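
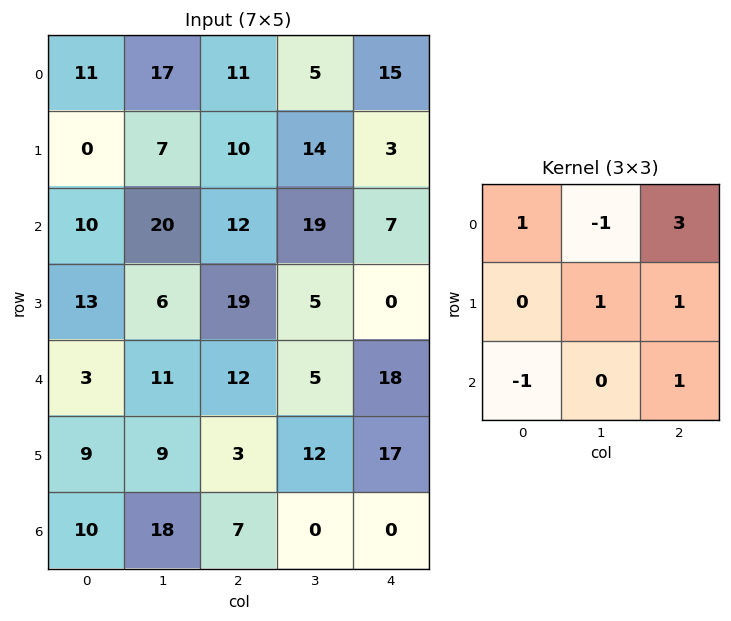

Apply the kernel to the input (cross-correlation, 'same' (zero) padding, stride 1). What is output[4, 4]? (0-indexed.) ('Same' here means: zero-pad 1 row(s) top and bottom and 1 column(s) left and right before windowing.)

11

The receptive field on the zero-padded input at this output position is [5 0 0 / 5 18 0 / 12 17 0]. Elementwise product with the kernel and sum: 5·1 + 0·-1 + 0·3 + 18·1 + 0·1 + 12·-1 + 0·1.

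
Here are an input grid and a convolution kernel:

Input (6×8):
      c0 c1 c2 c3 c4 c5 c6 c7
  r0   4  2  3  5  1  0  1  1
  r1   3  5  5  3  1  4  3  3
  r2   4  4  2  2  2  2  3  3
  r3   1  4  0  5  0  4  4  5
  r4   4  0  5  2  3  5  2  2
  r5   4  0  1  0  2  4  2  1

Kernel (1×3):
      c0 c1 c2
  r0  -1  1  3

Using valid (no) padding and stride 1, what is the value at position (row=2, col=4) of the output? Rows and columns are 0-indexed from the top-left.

The receptive field on the input at this output position is [2 2 3]. Elementwise product with the kernel and sum: 2·-1 + 2·1 + 3·3.

9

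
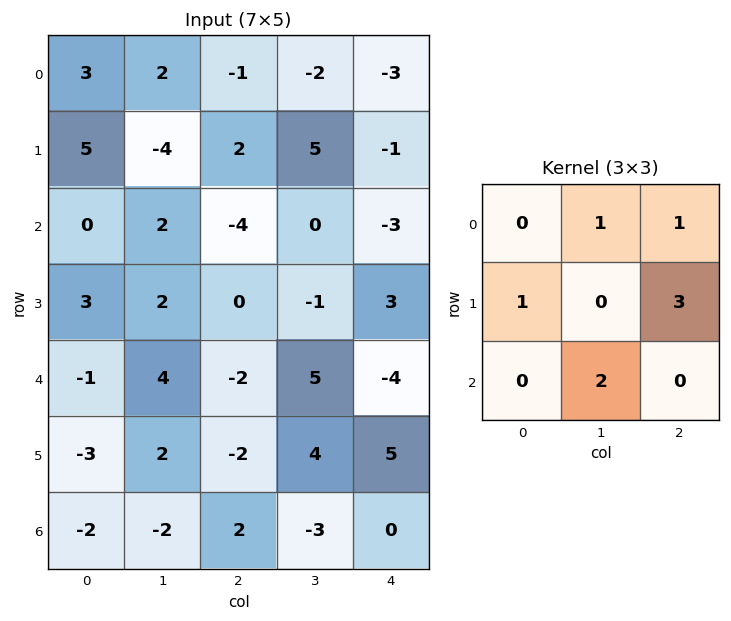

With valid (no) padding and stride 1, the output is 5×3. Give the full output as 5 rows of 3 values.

Output[0,0]: The receptive field on the input at this output position is [3 2 -1 / 5 -4 2 / 0 2 -4]. Elementwise product with the kernel and sum: 2·1 + -1·1 + 5·1 + 2·3 + 2·2.
Output[0,1]: The receptive field on the input at this output position is [2 -1 -2 / -4 2 5 / 2 -4 0]. Elementwise product with the kernel and sum: -1·1 + -2·1 + -4·1 + 5·3 + -4·2.

16 0 -6
-10 9 -11
9 -9 16
-1 14 -4
-11 21 8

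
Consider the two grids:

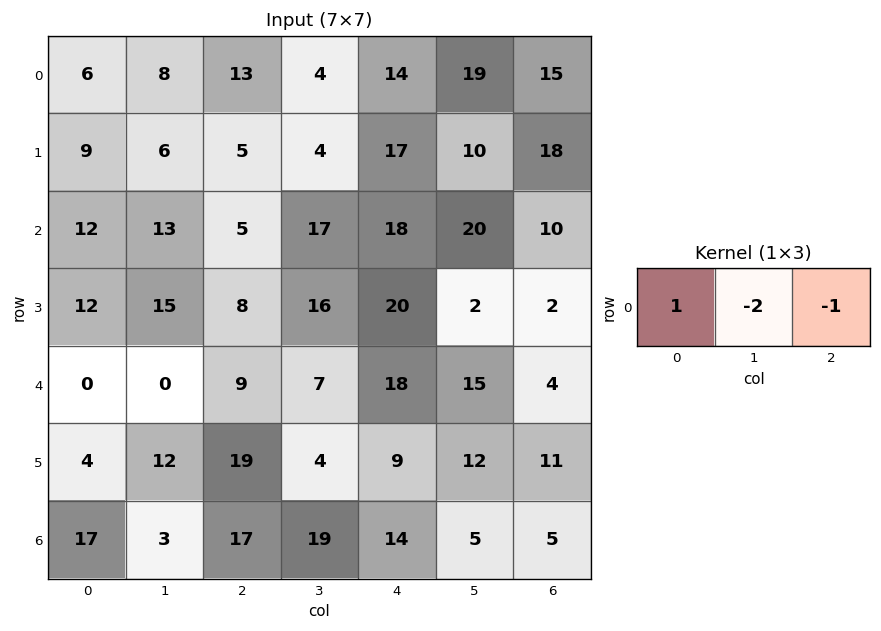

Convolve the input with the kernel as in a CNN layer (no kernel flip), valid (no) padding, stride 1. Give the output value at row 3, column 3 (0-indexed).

The receptive field on the input at this output position is [16 20 2]. Elementwise product with the kernel and sum: 16·1 + 20·-2 + 2·-1.

-26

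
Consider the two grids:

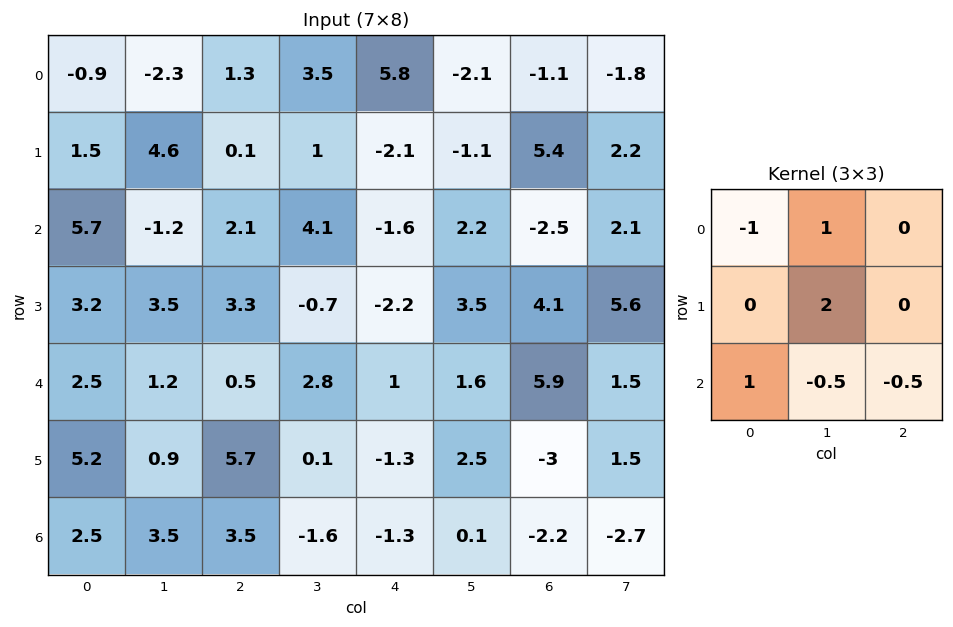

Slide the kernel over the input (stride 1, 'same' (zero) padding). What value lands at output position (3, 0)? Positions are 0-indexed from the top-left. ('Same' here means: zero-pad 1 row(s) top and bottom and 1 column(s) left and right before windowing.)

10.25

The receptive field on the zero-padded input at this output position is [0 5.7 -1.2 / 0 3.2 3.5 / 0 2.5 1.2]. Elementwise product with the kernel and sum: 0·-1 + 5.7·1 + 3.2·2 + 0·1 + 2.5·-0.5 + 1.2·-0.5.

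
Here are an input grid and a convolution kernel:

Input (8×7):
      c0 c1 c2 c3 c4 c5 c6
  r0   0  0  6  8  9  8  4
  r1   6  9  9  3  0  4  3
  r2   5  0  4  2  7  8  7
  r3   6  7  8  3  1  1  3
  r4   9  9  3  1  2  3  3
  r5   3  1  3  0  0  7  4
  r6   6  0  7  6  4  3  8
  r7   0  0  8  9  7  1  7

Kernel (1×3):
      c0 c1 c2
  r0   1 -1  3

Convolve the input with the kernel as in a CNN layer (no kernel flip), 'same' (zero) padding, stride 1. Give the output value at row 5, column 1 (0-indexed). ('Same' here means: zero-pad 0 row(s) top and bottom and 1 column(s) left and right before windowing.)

The receptive field on the zero-padded input at this output position is [3 1 3]. Elementwise product with the kernel and sum: 3·1 + 1·-1 + 3·3.

11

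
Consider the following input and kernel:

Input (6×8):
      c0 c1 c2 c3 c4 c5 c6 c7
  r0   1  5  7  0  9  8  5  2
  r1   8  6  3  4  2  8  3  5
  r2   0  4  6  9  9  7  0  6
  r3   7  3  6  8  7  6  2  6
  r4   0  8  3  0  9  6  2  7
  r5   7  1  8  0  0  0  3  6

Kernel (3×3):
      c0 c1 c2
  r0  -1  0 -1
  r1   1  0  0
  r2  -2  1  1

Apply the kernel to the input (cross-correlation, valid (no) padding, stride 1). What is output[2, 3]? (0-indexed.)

The receptive field on the input at this output position is [9 9 7 / 8 7 6 / 0 9 6]. Elementwise product with the kernel and sum: 9·-1 + 7·-1 + 8·1 + 0·-2 + 9·1 + 6·1.

7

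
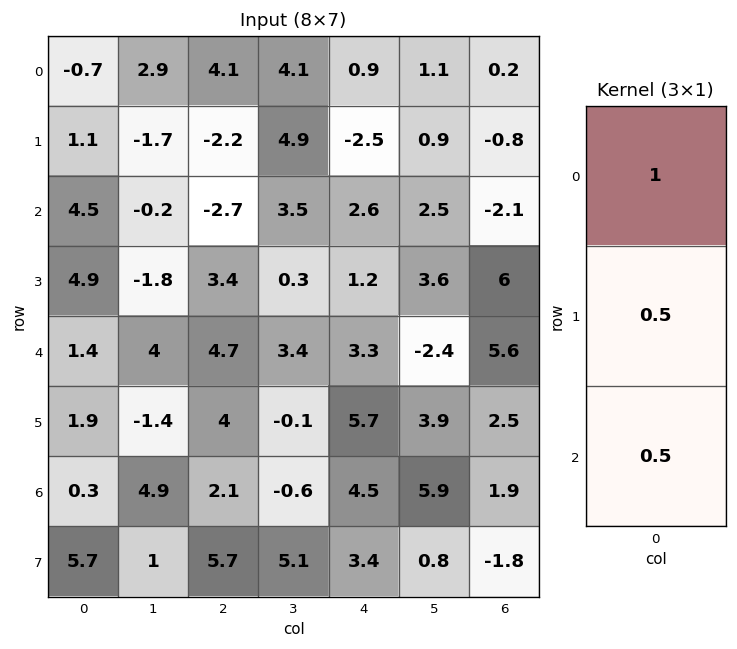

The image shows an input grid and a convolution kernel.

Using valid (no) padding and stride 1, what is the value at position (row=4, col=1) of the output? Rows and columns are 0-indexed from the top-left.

5.75

The receptive field on the input at this output position is [4 / -1.4 / 4.9]. Elementwise product with the kernel and sum: 4·1 + -1.4·0.5 + 4.9·0.5.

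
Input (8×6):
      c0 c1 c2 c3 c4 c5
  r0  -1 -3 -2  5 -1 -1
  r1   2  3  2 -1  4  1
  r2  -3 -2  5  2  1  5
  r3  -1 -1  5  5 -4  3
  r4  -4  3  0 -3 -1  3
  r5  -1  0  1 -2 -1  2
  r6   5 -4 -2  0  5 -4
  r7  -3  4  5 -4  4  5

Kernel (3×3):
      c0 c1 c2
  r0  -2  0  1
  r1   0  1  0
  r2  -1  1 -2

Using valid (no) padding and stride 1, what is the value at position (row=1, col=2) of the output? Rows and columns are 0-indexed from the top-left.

10

The receptive field on the input at this output position is [2 -1 4 / 5 2 1 / 5 5 -4]. Elementwise product with the kernel and sum: 2·-2 + 4·1 + 2·1 + 5·-1 + 5·1 + -4·-2.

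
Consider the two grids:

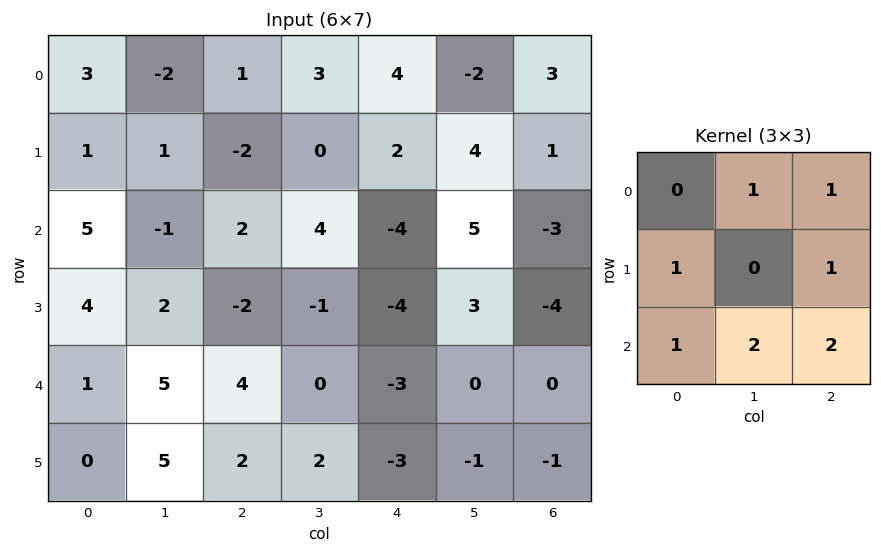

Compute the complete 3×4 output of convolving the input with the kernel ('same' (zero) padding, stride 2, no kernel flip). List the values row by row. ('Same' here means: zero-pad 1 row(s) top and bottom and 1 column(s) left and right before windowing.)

Output[0,0]: The receptive field on the zero-padded input at this output position is [0 0 0 / 0 3 -2 / 0 1 1]. Elementwise product with the kernel and sum: 0·1 + 0·1 + 0·1 + -2·1 + 0·1 + 1·2 + 1·2.
Output[0,1]: The receptive field on the zero-padded input at this output position is [0 0 0 / -2 1 3 / 1 -2 0]. Elementwise product with the kernel and sum: 0·1 + 0·1 + -2·1 + 3·1 + 1·1 + -2·2 + 0·2.

2 -2 13 4
13 -3 12 1
21 15 -7 -7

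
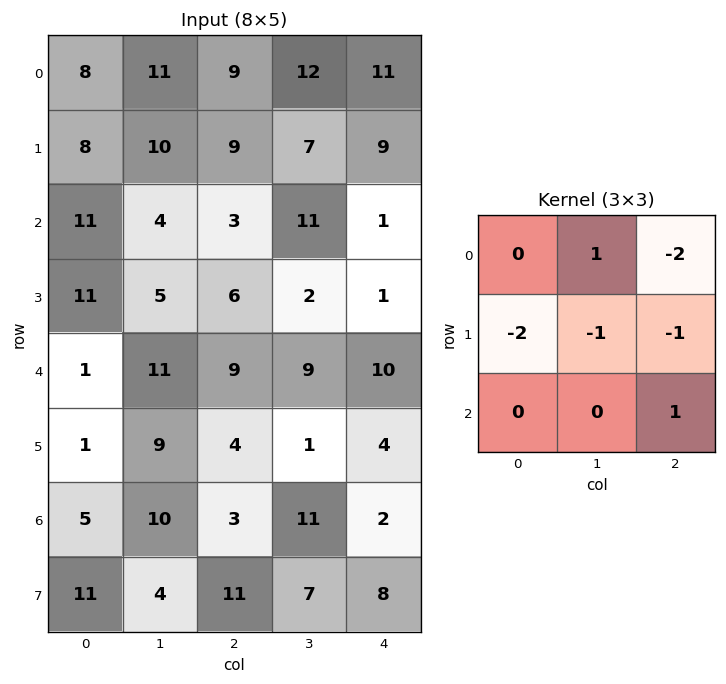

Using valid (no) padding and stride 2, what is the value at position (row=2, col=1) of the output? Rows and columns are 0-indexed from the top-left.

-22

The receptive field on the input at this output position is [9 9 10 / 4 1 4 / 3 11 2]. Elementwise product with the kernel and sum: 9·1 + 10·-2 + 4·-2 + 1·-1 + 4·-1 + 2·1.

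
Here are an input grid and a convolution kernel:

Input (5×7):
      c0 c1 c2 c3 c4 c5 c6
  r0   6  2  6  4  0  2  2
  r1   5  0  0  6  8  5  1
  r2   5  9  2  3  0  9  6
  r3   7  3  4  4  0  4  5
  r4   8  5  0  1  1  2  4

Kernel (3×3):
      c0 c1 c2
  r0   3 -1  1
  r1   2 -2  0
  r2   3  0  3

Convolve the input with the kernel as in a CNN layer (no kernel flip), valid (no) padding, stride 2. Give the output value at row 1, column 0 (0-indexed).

The receptive field on the input at this output position is [5 9 2 / 7 3 4 / 8 5 0]. Elementwise product with the kernel and sum: 5·3 + 9·-1 + 2·1 + 7·2 + 3·-2 + 8·3 + 0·3.

40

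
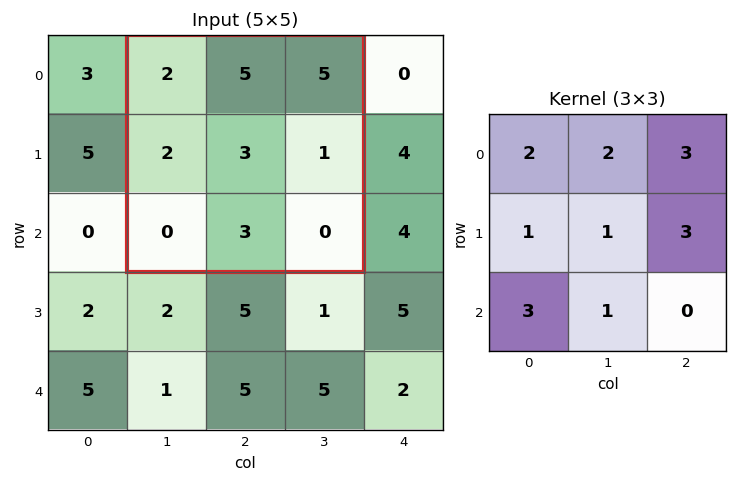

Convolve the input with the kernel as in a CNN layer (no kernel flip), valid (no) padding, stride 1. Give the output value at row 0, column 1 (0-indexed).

40

The receptive field on the input at this output position is [2 5 5 / 2 3 1 / 0 3 0]. Elementwise product with the kernel and sum: 2·2 + 5·2 + 5·3 + 2·1 + 3·1 + 1·3 + 0·3 + 3·1.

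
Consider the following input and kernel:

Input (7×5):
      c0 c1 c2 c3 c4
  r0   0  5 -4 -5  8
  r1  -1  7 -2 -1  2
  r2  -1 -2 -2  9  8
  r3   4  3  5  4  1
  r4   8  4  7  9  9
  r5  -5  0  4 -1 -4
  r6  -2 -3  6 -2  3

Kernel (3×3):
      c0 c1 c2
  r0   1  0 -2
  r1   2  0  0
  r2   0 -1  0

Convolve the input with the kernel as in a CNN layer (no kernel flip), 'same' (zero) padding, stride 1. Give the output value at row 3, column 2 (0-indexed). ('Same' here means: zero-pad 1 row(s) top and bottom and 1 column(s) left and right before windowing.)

-21

The receptive field on the zero-padded input at this output position is [-2 -2 9 / 3 5 4 / 4 7 9]. Elementwise product with the kernel and sum: -2·1 + 9·-2 + 3·2 + 7·-1.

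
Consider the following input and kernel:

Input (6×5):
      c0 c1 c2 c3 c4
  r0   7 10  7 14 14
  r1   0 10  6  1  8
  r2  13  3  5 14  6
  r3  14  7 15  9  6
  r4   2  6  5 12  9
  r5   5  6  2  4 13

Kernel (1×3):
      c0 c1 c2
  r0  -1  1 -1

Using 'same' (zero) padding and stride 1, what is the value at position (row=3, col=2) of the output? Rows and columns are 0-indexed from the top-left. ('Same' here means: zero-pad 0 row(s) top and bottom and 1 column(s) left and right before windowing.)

The receptive field on the zero-padded input at this output position is [7 15 9]. Elementwise product with the kernel and sum: 7·-1 + 15·1 + 9·-1.

-1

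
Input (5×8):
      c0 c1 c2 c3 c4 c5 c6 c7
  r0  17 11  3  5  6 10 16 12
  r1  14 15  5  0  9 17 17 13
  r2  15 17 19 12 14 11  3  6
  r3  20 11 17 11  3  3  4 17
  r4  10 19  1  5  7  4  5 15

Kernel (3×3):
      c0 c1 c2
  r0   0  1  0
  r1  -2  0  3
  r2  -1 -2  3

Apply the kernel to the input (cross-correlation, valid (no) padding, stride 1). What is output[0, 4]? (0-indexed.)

16

The receptive field on the input at this output position is [6 10 16 / 9 17 17 / 14 11 3]. Elementwise product with the kernel and sum: 10·1 + 9·-2 + 17·3 + 14·-1 + 11·-2 + 3·3.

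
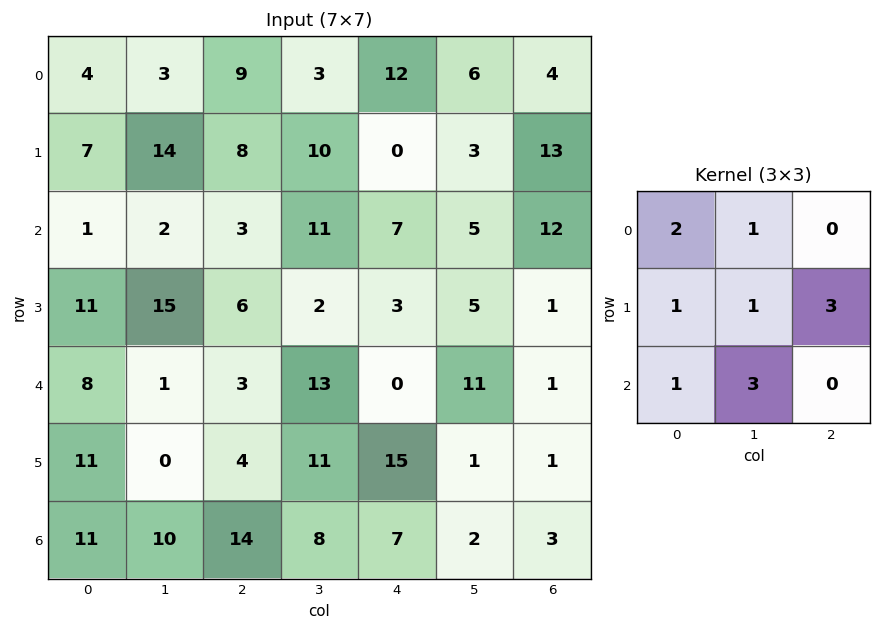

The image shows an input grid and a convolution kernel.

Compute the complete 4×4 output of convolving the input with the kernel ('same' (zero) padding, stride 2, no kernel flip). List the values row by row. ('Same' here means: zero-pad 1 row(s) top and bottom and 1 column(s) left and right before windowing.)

Output[0,0]: The receptive field on the zero-padded input at this output position is [0 0 0 / 0 4 3 / 0 7 14]. Elementwise product with the kernel and sum: 0·2 + 0·1 + 0·1 + 4·1 + 3·3 + 0·1 + 7·3.

34 59 43 52
47 107 64 44
55 91 109 27
52 52 58 8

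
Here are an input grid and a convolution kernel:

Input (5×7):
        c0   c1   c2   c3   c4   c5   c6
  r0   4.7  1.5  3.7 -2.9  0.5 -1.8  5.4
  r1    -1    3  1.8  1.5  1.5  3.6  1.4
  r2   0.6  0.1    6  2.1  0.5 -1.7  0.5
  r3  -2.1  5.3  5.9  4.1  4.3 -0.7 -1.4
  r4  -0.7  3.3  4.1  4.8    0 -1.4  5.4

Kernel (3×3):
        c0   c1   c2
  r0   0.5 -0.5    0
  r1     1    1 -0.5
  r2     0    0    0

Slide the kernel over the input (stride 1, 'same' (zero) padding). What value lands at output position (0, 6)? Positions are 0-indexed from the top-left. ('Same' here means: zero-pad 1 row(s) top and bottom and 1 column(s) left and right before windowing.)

3.6

The receptive field on the zero-padded input at this output position is [0 0 0 / -1.8 5.4 0 / 3.6 1.4 0]. Elementwise product with the kernel and sum: 0·0.5 + 0·-0.5 + -1.8·1 + 5.4·1 + 0·-0.5.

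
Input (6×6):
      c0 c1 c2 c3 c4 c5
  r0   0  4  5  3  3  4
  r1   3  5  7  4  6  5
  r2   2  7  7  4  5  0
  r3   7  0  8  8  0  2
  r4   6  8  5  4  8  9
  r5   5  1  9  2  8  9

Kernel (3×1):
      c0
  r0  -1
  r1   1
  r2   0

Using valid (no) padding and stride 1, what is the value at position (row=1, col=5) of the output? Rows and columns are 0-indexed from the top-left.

-5

The receptive field on the input at this output position is [5 / 0 / 2]. Elementwise product with the kernel and sum: 5·-1 + 0·1.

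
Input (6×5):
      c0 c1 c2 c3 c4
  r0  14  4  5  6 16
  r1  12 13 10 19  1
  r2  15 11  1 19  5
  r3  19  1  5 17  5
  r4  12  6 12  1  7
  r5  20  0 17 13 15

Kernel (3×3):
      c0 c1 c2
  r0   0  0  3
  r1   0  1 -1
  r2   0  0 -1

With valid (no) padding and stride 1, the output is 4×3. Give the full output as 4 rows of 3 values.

Output[0,0]: The receptive field on the input at this output position is [14 4 5 / 12 13 10 / 15 11 1]. Elementwise product with the kernel and sum: 5·3 + 13·1 + 10·-1 + 1·-1.
Output[0,1]: The receptive field on the input at this output position is [4 5 6 / 13 10 19 / 11 1 19]. Elementwise product with the kernel and sum: 6·3 + 10·1 + 19·-1 + 19·-1.

17 -10 61
35 22 12
-13 44 20
-8 49 -6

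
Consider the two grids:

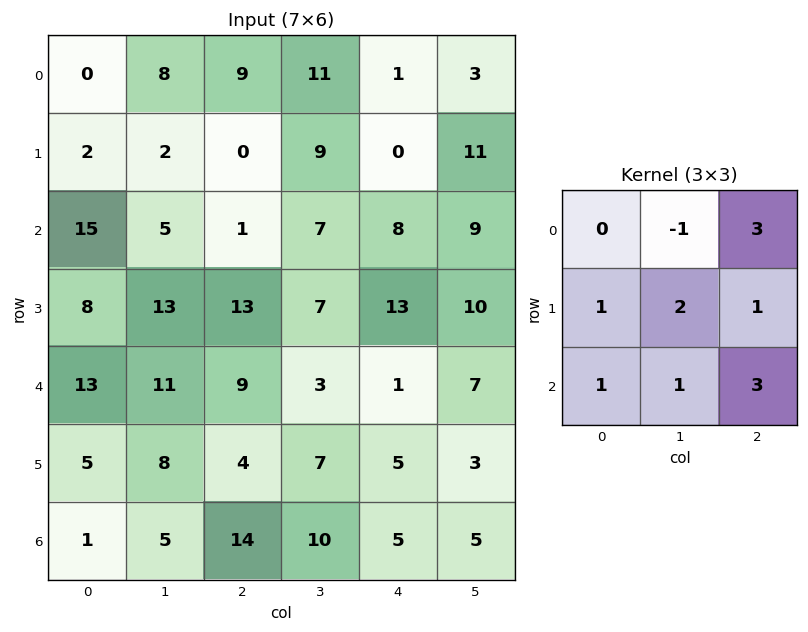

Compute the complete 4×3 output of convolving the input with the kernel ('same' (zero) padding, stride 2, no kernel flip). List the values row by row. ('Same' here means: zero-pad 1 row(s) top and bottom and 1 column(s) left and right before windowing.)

16 66 58
86 88 115
97 73 50
26 60 29

Output[0,0]: The receptive field on the zero-padded input at this output position is [0 0 0 / 0 0 8 / 0 2 2]. Elementwise product with the kernel and sum: 0·-1 + 0·3 + 0·1 + 0·2 + 8·1 + 0·1 + 2·1 + 2·3.
Output[0,1]: The receptive field on the zero-padded input at this output position is [0 0 0 / 8 9 11 / 2 0 9]. Elementwise product with the kernel and sum: 0·-1 + 0·3 + 8·1 + 9·2 + 11·1 + 2·1 + 0·1 + 9·3.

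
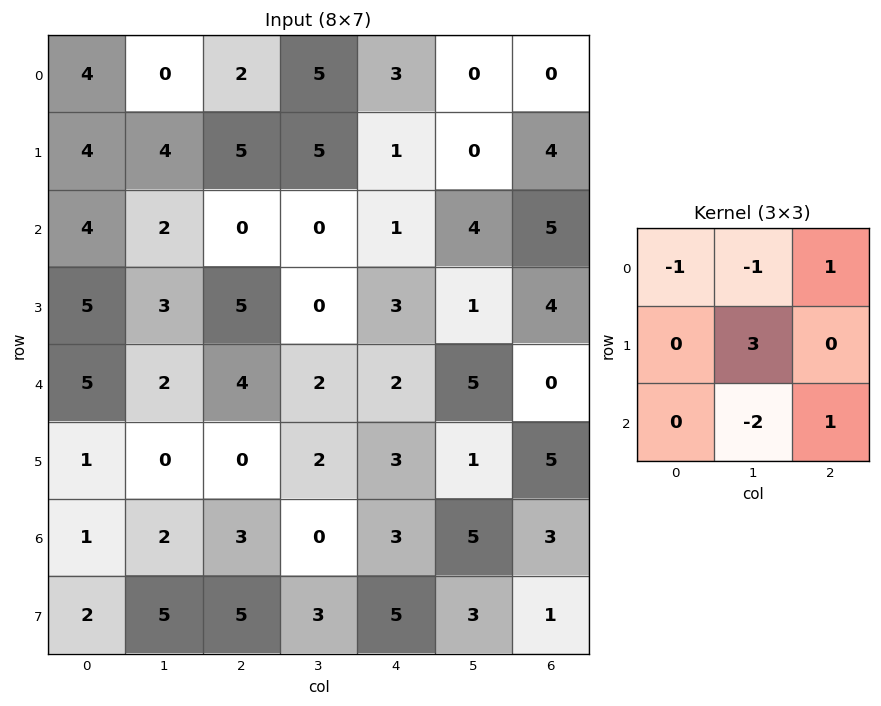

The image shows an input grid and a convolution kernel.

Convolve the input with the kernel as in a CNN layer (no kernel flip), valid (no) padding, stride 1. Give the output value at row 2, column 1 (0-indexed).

The receptive field on the input at this output position is [2 0 0 / 3 5 0 / 2 4 2]. Elementwise product with the kernel and sum: 2·-1 + 0·-1 + 0·1 + 5·3 + 4·-2 + 2·1.

7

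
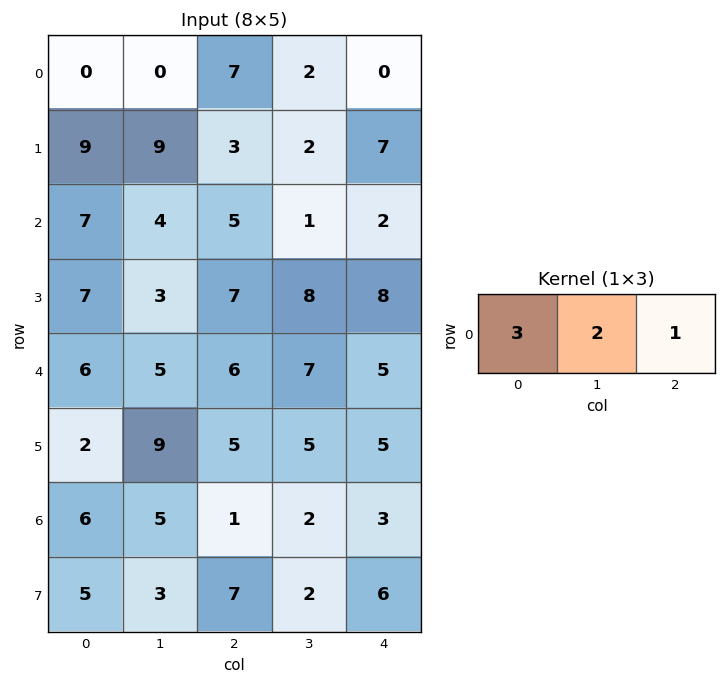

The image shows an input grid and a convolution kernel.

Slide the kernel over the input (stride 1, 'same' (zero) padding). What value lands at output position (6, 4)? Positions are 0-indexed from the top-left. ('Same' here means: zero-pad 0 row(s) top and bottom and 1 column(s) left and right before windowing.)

12

The receptive field on the zero-padded input at this output position is [2 3 0]. Elementwise product with the kernel and sum: 2·3 + 3·2 + 0·1.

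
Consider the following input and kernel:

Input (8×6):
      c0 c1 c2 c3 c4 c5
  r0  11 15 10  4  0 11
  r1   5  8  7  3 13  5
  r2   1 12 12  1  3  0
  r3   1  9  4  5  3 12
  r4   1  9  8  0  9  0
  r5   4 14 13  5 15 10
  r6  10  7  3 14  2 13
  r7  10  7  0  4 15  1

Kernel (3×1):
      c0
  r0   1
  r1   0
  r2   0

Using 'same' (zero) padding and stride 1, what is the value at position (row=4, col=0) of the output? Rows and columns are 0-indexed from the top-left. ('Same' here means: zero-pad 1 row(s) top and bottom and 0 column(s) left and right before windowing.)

The receptive field on the zero-padded input at this output position is [1 / 1 / 4]. Elementwise product with the kernel and sum: 1·1.

1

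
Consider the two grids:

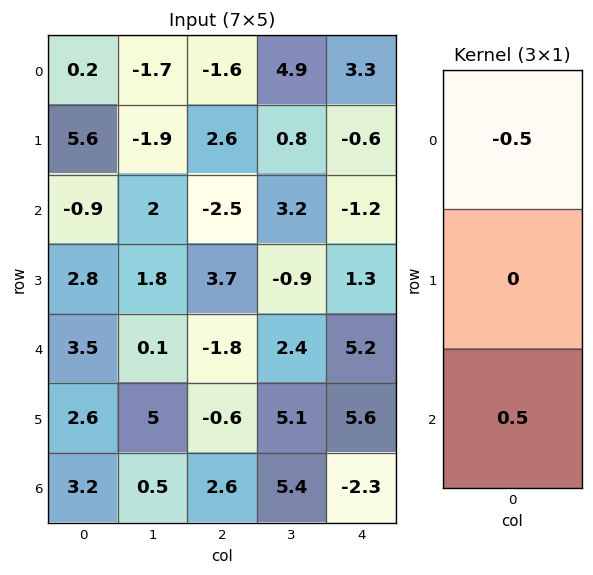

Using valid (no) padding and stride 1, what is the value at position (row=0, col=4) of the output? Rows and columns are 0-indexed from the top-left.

-2.25

The receptive field on the input at this output position is [3.3 / -0.6 / -1.2]. Elementwise product with the kernel and sum: 3.3·-0.5 + -1.2·0.5.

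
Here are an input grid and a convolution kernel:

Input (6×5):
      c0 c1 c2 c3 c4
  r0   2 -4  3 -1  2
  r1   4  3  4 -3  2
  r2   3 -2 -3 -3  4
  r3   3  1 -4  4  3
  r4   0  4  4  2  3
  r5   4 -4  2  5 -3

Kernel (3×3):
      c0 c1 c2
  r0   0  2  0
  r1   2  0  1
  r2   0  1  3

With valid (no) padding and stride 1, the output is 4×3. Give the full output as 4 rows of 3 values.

-7 -3 17
-2 9 5
14 10 0
8 19 15

Output[0,0]: The receptive field on the input at this output position is [2 -4 3 / 4 3 4 / 3 -2 -3]. Elementwise product with the kernel and sum: -4·2 + 4·2 + 4·1 + -2·1 + -3·3.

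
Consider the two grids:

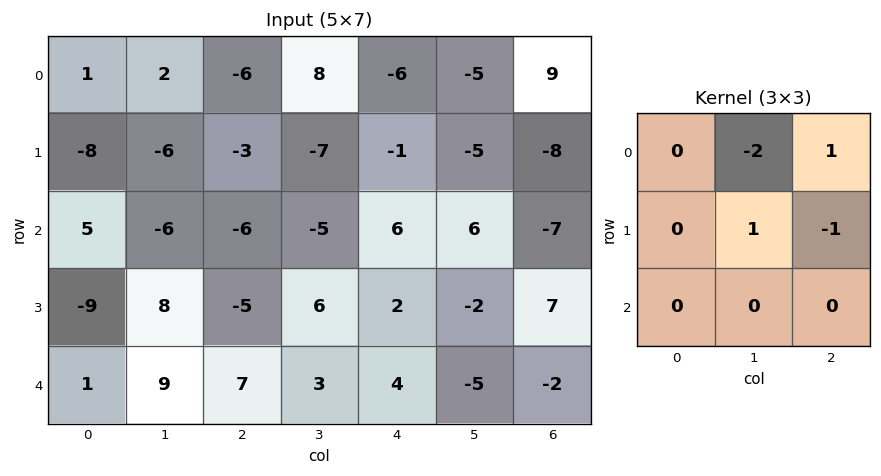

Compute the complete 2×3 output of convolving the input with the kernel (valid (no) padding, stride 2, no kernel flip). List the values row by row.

Output[0,0]: The receptive field on the input at this output position is [1 2 -6 / -8 -6 -3 / 5 -6 -6]. Elementwise product with the kernel and sum: 2·-2 + -6·1 + -6·1 + -3·-1.

-13 -28 22
19 20 -28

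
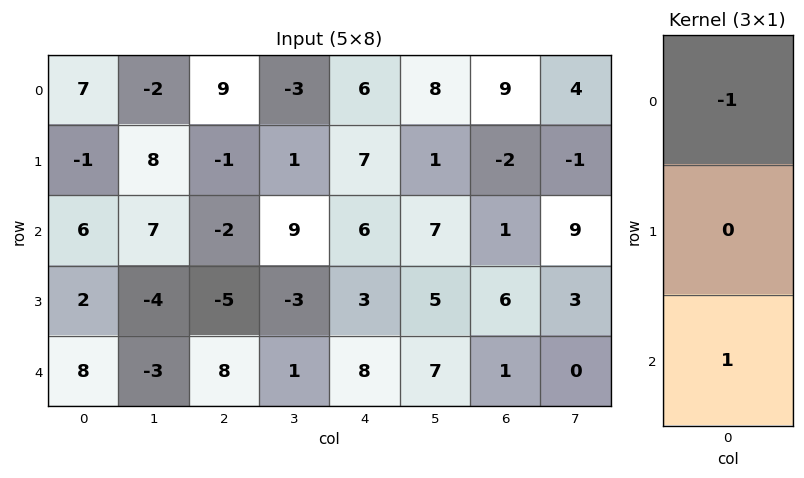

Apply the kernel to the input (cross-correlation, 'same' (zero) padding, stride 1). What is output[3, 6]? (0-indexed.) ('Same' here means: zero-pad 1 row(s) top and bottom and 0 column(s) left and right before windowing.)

The receptive field on the zero-padded input at this output position is [1 / 6 / 1]. Elementwise product with the kernel and sum: 1·-1 + 1·1.

0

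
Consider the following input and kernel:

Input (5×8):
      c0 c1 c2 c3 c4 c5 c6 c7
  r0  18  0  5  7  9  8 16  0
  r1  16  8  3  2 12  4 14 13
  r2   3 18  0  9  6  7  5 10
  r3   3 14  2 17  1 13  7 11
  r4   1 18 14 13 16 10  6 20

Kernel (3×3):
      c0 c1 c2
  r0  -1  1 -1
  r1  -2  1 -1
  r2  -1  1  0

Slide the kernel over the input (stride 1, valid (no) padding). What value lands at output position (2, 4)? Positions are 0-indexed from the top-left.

-6

The receptive field on the input at this output position is [6 7 5 / 1 13 7 / 16 10 6]. Elementwise product with the kernel and sum: 6·-1 + 7·1 + 5·-1 + 1·-2 + 13·1 + 7·-1 + 16·-1 + 10·1.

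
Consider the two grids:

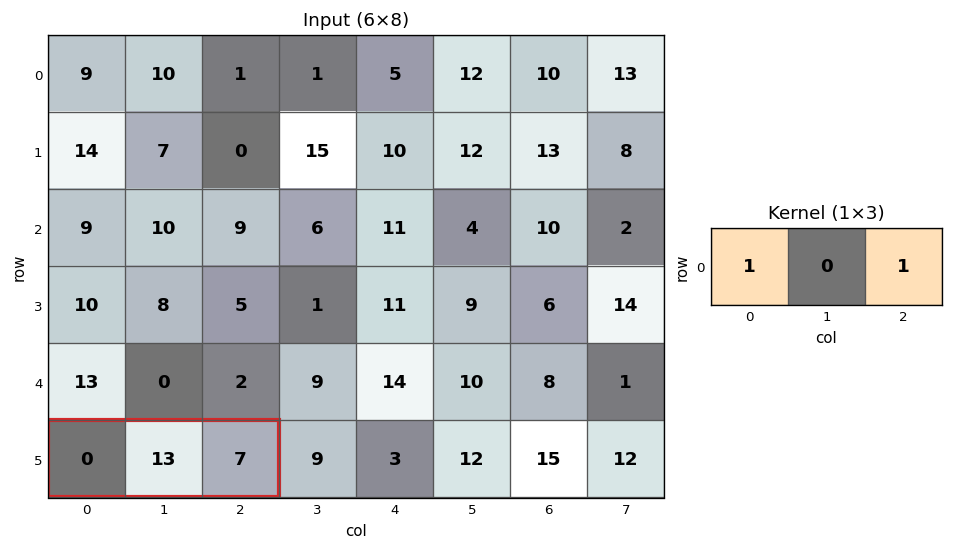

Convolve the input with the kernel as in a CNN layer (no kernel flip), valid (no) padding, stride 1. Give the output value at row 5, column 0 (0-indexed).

The receptive field on the input at this output position is [0 13 7]. Elementwise product with the kernel and sum: 0·1 + 7·1.

7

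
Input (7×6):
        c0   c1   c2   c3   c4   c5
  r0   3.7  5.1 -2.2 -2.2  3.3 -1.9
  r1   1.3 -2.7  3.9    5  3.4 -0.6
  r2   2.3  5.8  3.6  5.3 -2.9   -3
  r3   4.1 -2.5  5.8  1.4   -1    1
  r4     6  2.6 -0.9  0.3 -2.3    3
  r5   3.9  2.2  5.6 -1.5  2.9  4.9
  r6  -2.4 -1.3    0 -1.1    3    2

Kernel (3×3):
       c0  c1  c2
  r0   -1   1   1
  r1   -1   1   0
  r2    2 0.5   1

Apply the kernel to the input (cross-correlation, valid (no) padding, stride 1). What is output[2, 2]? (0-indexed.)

-9.55

The receptive field on the input at this output position is [3.6 5.3 -2.9 / 5.8 1.4 -1 / -0.9 0.3 -2.3]. Elementwise product with the kernel and sum: 3.6·-1 + 5.3·1 + -2.9·1 + 5.8·-1 + 1.4·1 + -0.9·2 + 0.3·0.5 + -2.3·1.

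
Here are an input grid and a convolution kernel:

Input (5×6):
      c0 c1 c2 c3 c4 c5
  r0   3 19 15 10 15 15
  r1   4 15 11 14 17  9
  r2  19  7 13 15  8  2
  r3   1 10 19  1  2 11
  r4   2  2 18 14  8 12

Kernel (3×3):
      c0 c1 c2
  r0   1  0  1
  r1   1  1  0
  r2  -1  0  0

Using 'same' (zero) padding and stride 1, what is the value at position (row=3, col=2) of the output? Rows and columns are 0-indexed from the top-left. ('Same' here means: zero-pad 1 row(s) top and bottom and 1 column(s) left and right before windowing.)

The receptive field on the zero-padded input at this output position is [7 13 15 / 10 19 1 / 2 18 14]. Elementwise product with the kernel and sum: 7·1 + 15·1 + 10·1 + 19·1 + 2·-1.

49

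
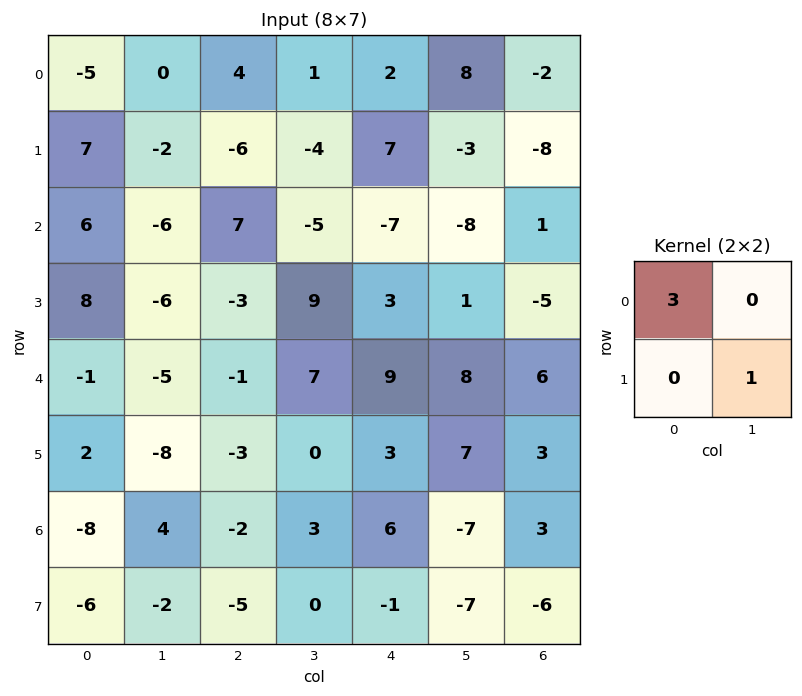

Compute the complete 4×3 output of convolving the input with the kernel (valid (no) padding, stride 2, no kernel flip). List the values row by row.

-17 8 3
12 30 -20
-11 -3 34
-26 -6 11

Output[0,0]: The receptive field on the input at this output position is [-5 0 / 7 -2]. Elementwise product with the kernel and sum: -5·3 + -2·1.
Output[0,1]: The receptive field on the input at this output position is [4 1 / -6 -4]. Elementwise product with the kernel and sum: 4·3 + -4·1.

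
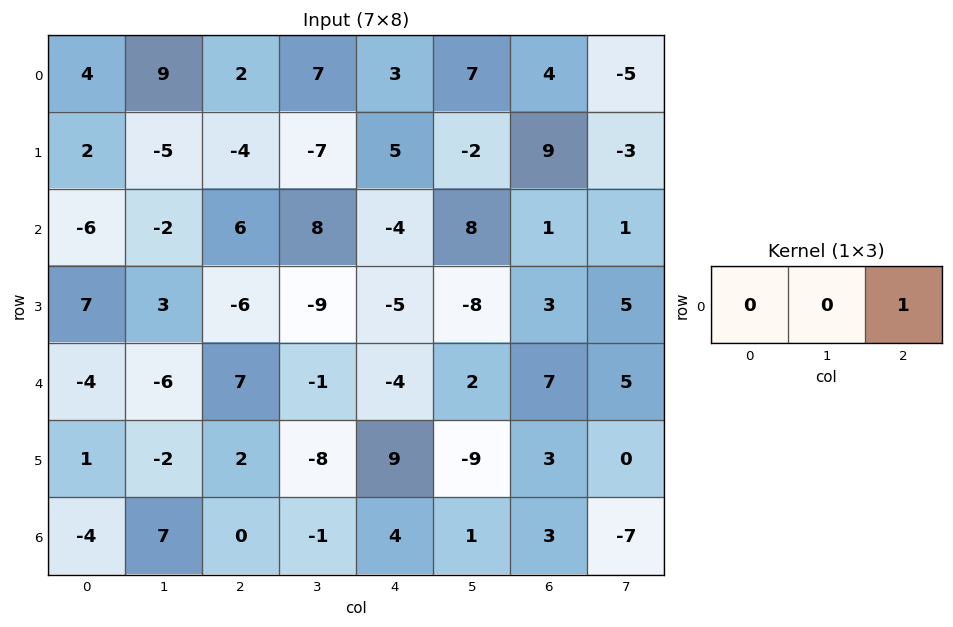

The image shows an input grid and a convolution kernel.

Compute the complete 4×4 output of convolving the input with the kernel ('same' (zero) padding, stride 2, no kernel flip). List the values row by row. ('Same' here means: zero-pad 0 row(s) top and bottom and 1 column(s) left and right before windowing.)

9 7 7 -5
-2 8 8 1
-6 -1 2 5
7 -1 1 -7

Output[0,0]: The receptive field on the zero-padded input at this output position is [0 4 9]. Elementwise product with the kernel and sum: 9·1.
Output[0,1]: The receptive field on the zero-padded input at this output position is [9 2 7]. Elementwise product with the kernel and sum: 7·1.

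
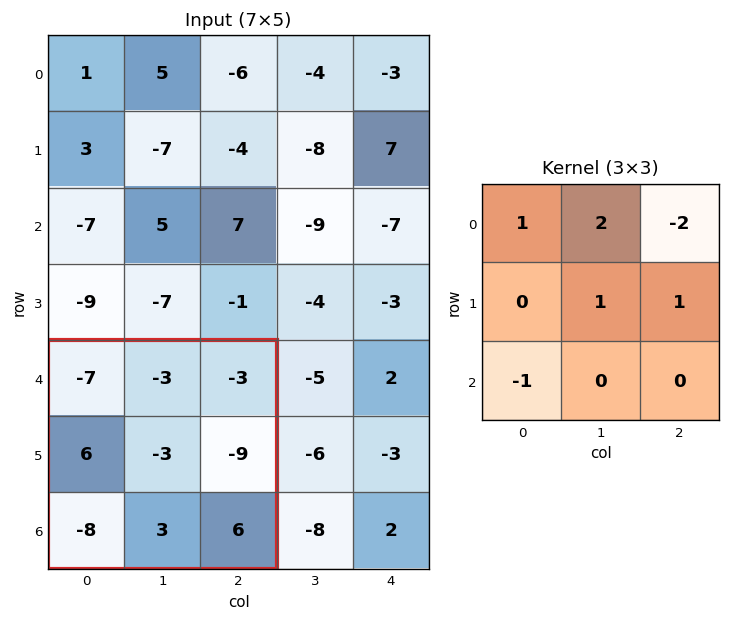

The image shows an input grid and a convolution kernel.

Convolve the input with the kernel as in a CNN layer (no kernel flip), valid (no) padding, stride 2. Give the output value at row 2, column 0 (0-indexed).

The receptive field on the input at this output position is [-7 -3 -3 / 6 -3 -9 / -8 3 6]. Elementwise product with the kernel and sum: -7·1 + -3·2 + -3·-2 + -3·1 + -9·1 + -8·-1.

-11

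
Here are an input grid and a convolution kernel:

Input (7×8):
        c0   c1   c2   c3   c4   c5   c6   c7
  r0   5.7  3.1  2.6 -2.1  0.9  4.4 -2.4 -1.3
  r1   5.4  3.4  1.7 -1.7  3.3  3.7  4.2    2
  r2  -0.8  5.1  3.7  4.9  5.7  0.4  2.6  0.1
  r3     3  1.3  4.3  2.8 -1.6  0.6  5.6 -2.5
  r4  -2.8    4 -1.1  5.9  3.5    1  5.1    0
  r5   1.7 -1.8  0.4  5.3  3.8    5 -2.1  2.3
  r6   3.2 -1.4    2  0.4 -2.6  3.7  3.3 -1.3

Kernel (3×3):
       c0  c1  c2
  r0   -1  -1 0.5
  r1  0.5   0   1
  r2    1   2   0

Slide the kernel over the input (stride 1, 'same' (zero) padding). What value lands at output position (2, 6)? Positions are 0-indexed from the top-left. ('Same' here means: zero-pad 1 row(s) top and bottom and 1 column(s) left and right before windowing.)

5.2

The receptive field on the zero-padded input at this output position is [3.7 4.2 2 / 0.4 2.6 0.1 / 0.6 5.6 -2.5]. Elementwise product with the kernel and sum: 3.7·-1 + 4.2·-1 + 2·0.5 + 0.4·0.5 + 0.1·1 + 0.6·1 + 5.6·2.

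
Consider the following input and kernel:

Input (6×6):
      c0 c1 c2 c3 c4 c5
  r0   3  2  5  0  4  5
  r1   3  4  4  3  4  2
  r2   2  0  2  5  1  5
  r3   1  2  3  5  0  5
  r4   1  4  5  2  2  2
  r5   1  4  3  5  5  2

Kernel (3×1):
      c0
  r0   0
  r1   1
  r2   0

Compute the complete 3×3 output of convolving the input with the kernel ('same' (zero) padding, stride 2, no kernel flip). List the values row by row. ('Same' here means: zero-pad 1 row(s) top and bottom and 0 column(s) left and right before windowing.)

3 5 4
2 2 1
1 5 2

Output[0,0]: The receptive field on the zero-padded input at this output position is [0 / 3 / 3]. Elementwise product with the kernel and sum: 3·1.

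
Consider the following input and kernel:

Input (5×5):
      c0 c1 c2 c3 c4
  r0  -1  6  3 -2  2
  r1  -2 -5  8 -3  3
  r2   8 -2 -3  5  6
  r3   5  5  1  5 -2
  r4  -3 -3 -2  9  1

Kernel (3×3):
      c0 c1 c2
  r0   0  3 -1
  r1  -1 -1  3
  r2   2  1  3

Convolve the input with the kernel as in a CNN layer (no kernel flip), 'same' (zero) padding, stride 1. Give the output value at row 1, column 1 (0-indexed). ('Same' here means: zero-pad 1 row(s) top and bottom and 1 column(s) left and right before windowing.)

The receptive field on the zero-padded input at this output position is [-1 6 3 / -2 -5 8 / 8 -2 -3]. Elementwise product with the kernel and sum: 6·3 + 3·-1 + -2·-1 + -5·-1 + 8·3 + 8·2 + -2·1 + -3·3.

51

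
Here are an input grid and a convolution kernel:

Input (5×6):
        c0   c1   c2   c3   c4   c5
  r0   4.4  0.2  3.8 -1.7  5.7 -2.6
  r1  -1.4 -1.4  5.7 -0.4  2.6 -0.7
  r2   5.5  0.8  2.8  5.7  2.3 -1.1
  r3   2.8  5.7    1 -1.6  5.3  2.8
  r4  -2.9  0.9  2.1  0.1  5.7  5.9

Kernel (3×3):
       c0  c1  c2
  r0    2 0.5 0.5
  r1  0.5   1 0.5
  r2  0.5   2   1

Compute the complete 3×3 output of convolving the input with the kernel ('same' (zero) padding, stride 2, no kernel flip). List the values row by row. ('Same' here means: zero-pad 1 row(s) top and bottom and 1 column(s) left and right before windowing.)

0.3 13.35 7.85
15.8 9.15 17.35
1.8 13.7 9.55

Output[0,0]: The receptive field on the zero-padded input at this output position is [0 0 0 / 0 4.4 0.2 / 0 -1.4 -1.4]. Elementwise product with the kernel and sum: 0·2 + 0·0.5 + 0·0.5 + 0·0.5 + 4.4·1 + 0.2·0.5 + 0·0.5 + -1.4·2 + -1.4·1.
Output[0,1]: The receptive field on the zero-padded input at this output position is [0 0 0 / 0.2 3.8 -1.7 / -1.4 5.7 -0.4]. Elementwise product with the kernel and sum: 0·2 + 0·0.5 + 0·0.5 + 0.2·0.5 + 3.8·1 + -1.7·0.5 + -1.4·0.5 + 5.7·2 + -0.4·1.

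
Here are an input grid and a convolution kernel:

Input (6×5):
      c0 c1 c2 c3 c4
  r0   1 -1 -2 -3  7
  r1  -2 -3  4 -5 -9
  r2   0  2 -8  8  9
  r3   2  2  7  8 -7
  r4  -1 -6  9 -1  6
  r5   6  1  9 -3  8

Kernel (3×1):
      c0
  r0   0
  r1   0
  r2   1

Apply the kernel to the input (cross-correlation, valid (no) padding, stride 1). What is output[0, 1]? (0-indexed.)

2

The receptive field on the input at this output position is [-1 / -3 / 2]. Elementwise product with the kernel and sum: 2·1.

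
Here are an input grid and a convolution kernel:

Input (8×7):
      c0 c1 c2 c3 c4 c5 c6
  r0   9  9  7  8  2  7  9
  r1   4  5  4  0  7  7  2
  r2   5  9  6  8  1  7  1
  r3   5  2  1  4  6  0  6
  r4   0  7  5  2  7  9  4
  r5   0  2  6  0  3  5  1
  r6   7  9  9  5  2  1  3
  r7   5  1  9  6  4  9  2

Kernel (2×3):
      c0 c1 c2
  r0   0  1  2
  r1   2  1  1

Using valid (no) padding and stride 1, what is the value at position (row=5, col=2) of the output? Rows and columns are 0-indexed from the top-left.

31

The receptive field on the input at this output position is [6 0 3 / 9 5 2]. Elementwise product with the kernel and sum: 0·1 + 3·2 + 9·2 + 5·1 + 2·1.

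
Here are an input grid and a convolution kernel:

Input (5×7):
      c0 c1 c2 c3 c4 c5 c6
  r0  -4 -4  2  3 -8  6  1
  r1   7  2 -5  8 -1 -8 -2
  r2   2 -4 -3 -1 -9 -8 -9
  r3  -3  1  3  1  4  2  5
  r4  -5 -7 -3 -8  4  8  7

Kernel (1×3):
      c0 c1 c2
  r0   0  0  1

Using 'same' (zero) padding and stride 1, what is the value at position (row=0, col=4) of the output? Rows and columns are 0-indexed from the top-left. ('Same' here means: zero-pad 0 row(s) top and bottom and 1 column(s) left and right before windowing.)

The receptive field on the zero-padded input at this output position is [3 -8 6]. Elementwise product with the kernel and sum: 6·1.

6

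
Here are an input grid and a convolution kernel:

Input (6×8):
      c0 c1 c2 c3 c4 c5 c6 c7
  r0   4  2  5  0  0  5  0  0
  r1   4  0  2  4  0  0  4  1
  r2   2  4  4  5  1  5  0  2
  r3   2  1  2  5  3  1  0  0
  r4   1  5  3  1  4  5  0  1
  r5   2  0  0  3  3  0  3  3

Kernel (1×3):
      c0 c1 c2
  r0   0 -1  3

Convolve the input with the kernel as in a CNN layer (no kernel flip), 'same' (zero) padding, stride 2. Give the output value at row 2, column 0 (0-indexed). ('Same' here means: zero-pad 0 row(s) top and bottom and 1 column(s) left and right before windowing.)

The receptive field on the zero-padded input at this output position is [0 1 5]. Elementwise product with the kernel and sum: 1·-1 + 5·3.

14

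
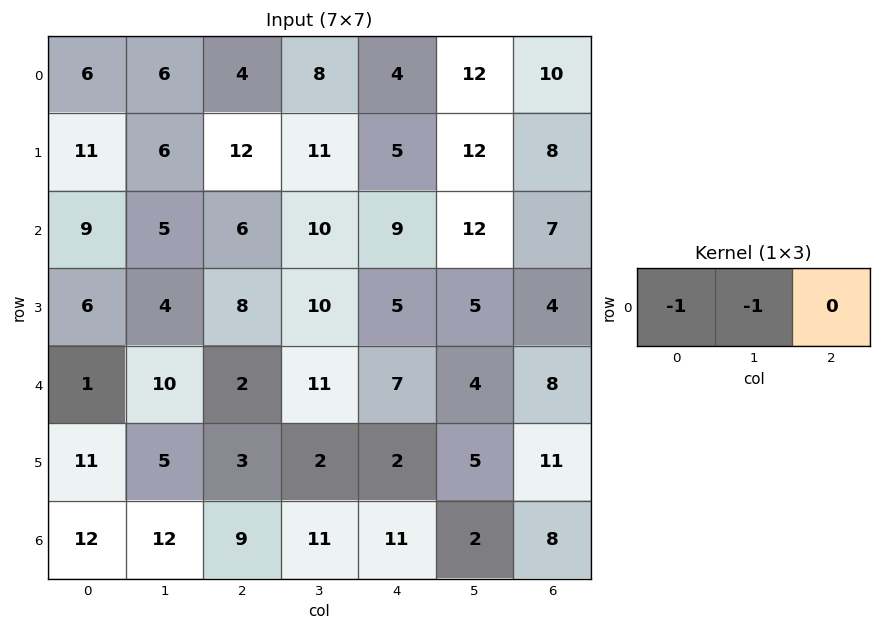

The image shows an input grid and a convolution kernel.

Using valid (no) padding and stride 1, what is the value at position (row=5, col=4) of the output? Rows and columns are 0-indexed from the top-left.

-7

The receptive field on the input at this output position is [2 5 11]. Elementwise product with the kernel and sum: 2·-1 + 5·-1.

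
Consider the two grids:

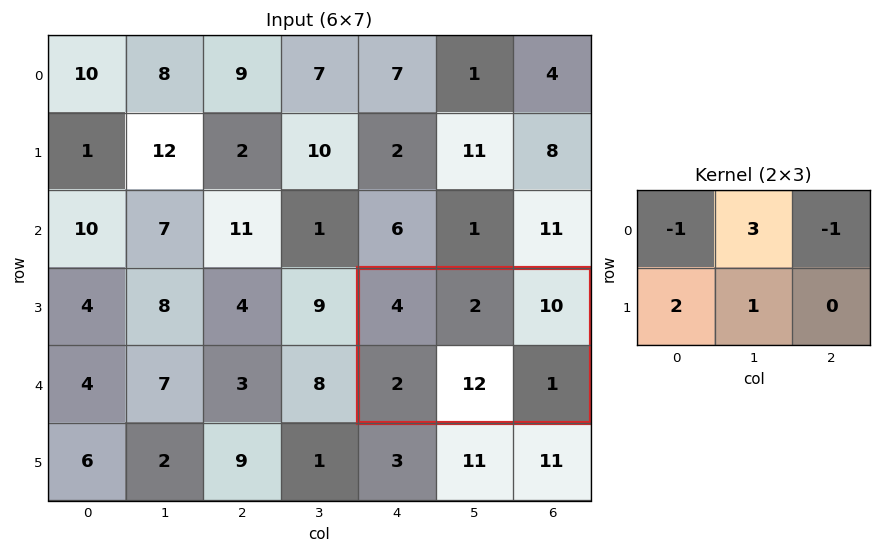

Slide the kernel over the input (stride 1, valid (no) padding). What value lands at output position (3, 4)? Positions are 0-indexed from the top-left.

8

The receptive field on the input at this output position is [4 2 10 / 2 12 1]. Elementwise product with the kernel and sum: 4·-1 + 2·3 + 10·-1 + 2·2 + 12·1.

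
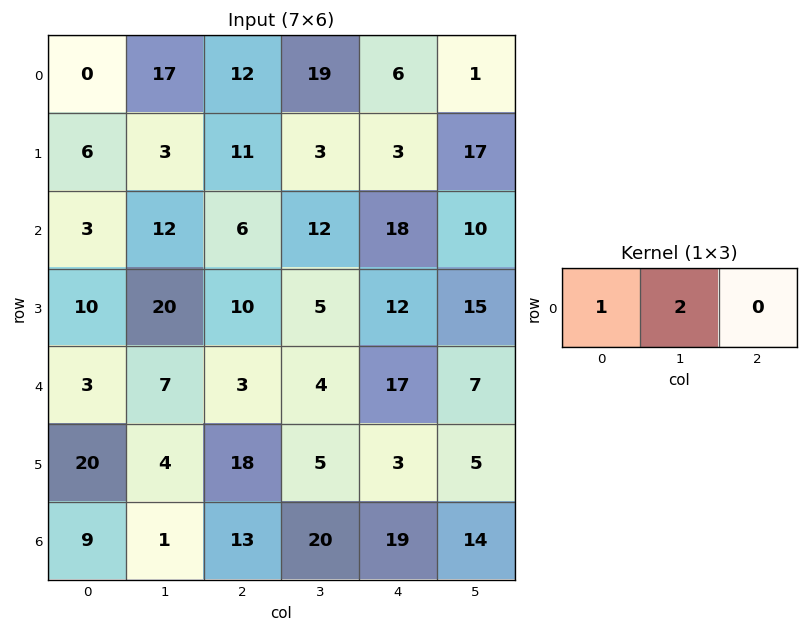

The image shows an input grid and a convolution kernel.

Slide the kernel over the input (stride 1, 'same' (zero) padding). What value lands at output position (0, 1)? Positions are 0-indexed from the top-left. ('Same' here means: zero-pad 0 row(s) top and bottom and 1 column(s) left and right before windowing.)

The receptive field on the zero-padded input at this output position is [0 17 12]. Elementwise product with the kernel and sum: 0·1 + 17·2.

34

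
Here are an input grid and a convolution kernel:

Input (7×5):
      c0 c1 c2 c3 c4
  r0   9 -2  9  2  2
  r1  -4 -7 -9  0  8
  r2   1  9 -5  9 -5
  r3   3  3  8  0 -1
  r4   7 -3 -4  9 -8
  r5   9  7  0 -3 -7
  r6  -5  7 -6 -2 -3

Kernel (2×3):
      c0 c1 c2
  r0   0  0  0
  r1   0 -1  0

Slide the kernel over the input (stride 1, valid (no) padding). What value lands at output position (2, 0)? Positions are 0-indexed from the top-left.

-3

The receptive field on the input at this output position is [1 9 -5 / 3 3 8]. Elementwise product with the kernel and sum: 3·-1.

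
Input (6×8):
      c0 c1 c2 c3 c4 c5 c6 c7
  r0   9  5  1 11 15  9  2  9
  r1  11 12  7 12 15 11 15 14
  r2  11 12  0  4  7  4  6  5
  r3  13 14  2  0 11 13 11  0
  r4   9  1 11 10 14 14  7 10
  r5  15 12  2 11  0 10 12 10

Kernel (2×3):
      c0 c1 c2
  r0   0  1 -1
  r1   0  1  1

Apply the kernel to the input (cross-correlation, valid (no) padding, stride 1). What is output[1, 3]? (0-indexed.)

The receptive field on the input at this output position is [12 15 11 / 4 7 4]. Elementwise product with the kernel and sum: 15·1 + 11·-1 + 7·1 + 4·1.

15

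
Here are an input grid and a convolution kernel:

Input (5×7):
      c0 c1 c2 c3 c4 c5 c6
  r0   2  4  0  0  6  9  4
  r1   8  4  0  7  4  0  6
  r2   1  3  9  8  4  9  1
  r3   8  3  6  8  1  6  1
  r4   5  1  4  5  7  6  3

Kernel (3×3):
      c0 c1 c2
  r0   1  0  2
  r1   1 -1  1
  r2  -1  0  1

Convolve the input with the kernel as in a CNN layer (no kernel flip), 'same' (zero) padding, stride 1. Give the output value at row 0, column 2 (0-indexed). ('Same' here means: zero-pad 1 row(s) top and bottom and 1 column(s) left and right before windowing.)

The receptive field on the zero-padded input at this output position is [0 0 0 / 4 0 0 / 4 0 7]. Elementwise product with the kernel and sum: 0·1 + 0·2 + 4·1 + 0·-1 + 0·1 + 4·-1 + 7·1.

7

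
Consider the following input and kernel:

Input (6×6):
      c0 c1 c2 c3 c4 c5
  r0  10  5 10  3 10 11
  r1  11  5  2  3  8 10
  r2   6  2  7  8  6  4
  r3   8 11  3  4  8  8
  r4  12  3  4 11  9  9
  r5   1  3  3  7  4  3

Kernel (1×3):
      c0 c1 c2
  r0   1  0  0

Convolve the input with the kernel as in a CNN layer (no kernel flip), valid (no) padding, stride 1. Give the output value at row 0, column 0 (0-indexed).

The receptive field on the input at this output position is [10 5 10]. Elementwise product with the kernel and sum: 10·1.

10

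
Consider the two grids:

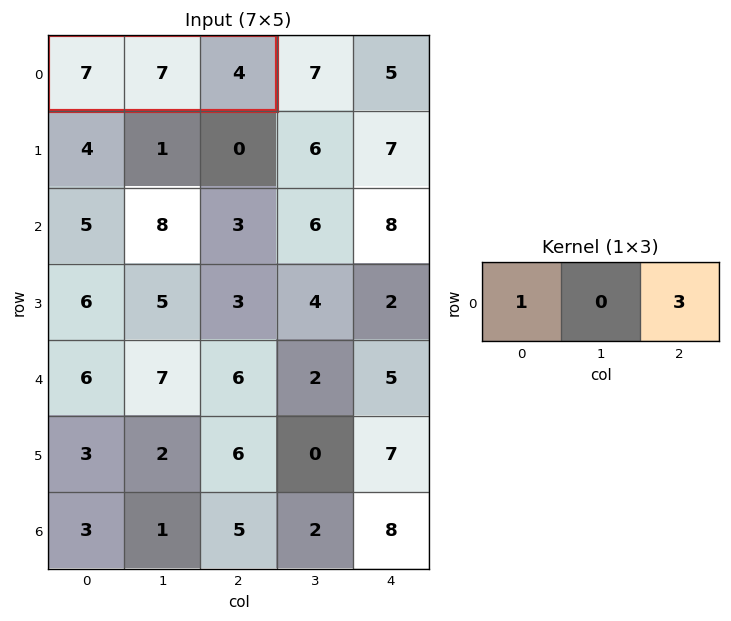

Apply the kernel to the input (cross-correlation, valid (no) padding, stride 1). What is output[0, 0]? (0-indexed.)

The receptive field on the input at this output position is [7 7 4]. Elementwise product with the kernel and sum: 7·1 + 4·3.

19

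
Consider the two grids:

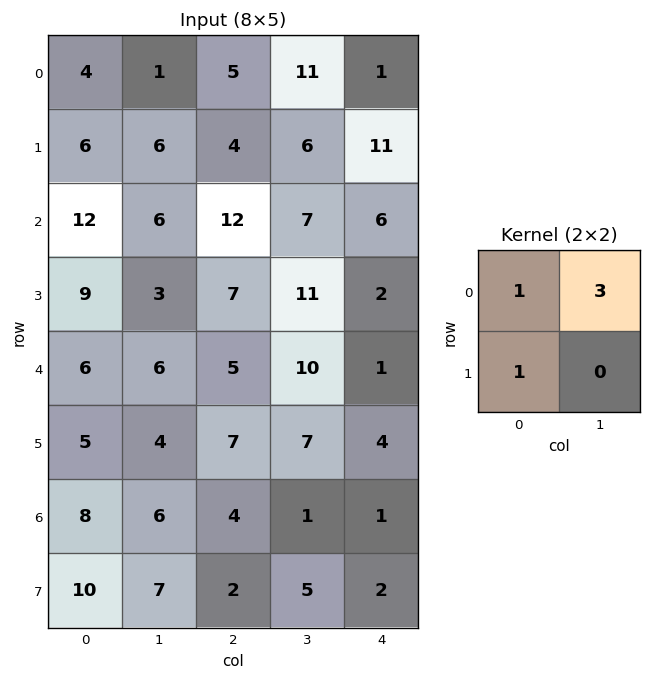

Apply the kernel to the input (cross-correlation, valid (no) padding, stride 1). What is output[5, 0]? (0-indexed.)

The receptive field on the input at this output position is [5 4 / 8 6]. Elementwise product with the kernel and sum: 5·1 + 4·3 + 8·1.

25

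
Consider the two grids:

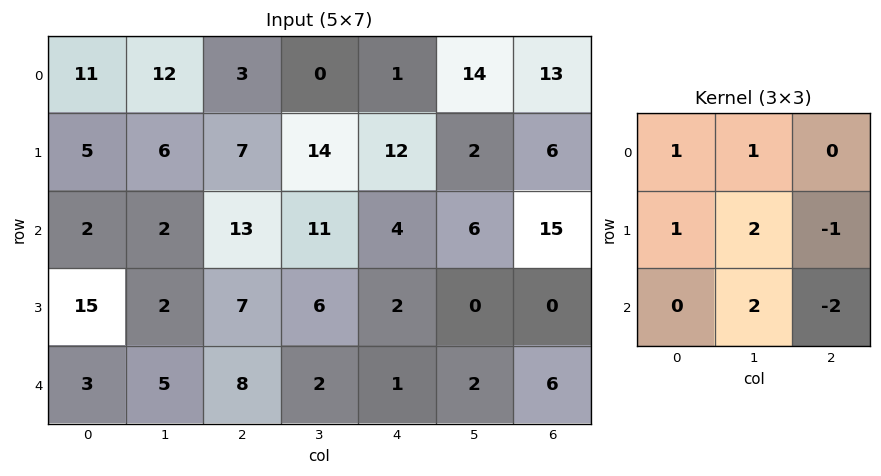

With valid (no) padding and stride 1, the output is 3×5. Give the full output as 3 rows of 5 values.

11 25 40 33 7
-6 32 60 43 15
10 37 43 23 4

Output[0,0]: The receptive field on the input at this output position is [11 12 3 / 5 6 7 / 2 2 13]. Elementwise product with the kernel and sum: 11·1 + 12·1 + 5·1 + 6·2 + 7·-1 + 2·2 + 13·-2.
Output[0,1]: The receptive field on the input at this output position is [12 3 0 / 6 7 14 / 2 13 11]. Elementwise product with the kernel and sum: 12·1 + 3·1 + 6·1 + 7·2 + 14·-1 + 13·2 + 11·-2.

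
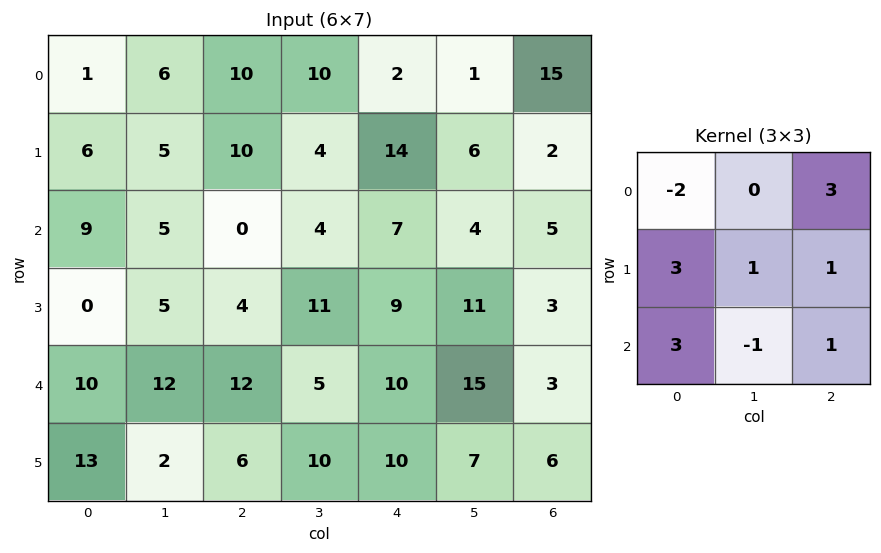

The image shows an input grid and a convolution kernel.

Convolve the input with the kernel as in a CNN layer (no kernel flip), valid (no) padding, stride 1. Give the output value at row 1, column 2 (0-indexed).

43

The receptive field on the input at this output position is [10 4 14 / 0 4 7 / 4 11 9]. Elementwise product with the kernel and sum: 10·-2 + 14·3 + 0·3 + 4·1 + 7·1 + 4·3 + 11·-1 + 9·1.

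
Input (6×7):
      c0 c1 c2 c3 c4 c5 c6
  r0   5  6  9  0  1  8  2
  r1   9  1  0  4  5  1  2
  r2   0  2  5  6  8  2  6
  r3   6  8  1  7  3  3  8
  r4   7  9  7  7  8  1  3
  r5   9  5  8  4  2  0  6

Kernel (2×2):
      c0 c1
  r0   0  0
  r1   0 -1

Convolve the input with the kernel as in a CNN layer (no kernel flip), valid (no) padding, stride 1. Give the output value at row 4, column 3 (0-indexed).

-2

The receptive field on the input at this output position is [7 8 / 4 2]. Elementwise product with the kernel and sum: 2·-1.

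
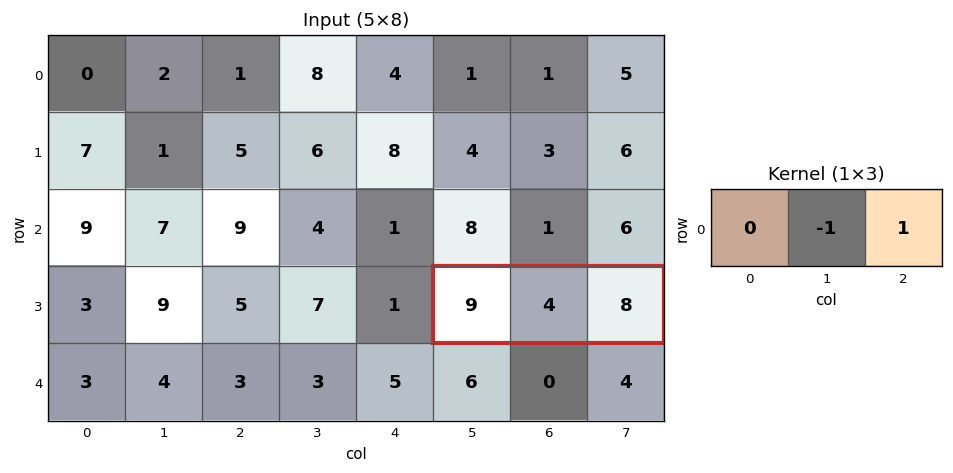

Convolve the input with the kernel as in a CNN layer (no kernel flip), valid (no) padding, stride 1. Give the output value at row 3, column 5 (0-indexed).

The receptive field on the input at this output position is [9 4 8]. Elementwise product with the kernel and sum: 4·-1 + 8·1.

4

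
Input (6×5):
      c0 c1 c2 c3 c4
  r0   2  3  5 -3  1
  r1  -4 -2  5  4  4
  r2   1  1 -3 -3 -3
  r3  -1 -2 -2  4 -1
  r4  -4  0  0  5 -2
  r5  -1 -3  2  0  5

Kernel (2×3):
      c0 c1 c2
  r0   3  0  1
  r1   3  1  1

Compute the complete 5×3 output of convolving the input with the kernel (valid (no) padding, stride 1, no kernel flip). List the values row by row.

Output[0,0]: The receptive field on the input at this output position is [2 3 5 / -4 -2 5]. Elementwise product with the kernel and sum: 2·3 + 5·1 + -4·3 + -2·1 + 5·1.

2 9 39
-6 -5 4
-7 -4 -15
-17 3 -4
-16 -2 9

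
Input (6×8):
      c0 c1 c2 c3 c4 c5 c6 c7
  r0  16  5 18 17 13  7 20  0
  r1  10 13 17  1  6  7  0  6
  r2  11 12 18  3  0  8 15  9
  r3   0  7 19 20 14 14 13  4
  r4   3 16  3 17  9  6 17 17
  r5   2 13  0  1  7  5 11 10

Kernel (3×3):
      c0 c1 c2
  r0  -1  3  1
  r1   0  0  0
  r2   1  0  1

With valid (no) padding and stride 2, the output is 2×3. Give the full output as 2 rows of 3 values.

Output[0,0]: The receptive field on the input at this output position is [16 5 18 / 10 13 17 / 11 12 18]. Elementwise product with the kernel and sum: 16·-1 + 5·3 + 18·1 + 11·1 + 18·1.
Output[0,1]: The receptive field on the input at this output position is [18 17 13 / 17 1 6 / 18 3 0]. Elementwise product with the kernel and sum: 18·-1 + 17·3 + 13·1 + 18·1 + 0·1.

46 64 43
49 3 65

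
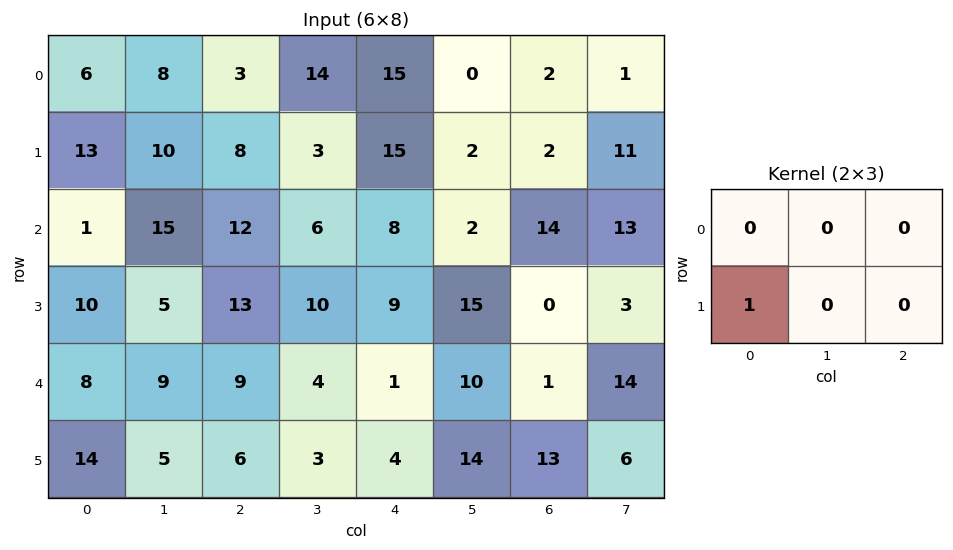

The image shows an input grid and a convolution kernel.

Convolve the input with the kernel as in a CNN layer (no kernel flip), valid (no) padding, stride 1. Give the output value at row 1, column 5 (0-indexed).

2

The receptive field on the input at this output position is [2 2 11 / 2 14 13]. Elementwise product with the kernel and sum: 2·1.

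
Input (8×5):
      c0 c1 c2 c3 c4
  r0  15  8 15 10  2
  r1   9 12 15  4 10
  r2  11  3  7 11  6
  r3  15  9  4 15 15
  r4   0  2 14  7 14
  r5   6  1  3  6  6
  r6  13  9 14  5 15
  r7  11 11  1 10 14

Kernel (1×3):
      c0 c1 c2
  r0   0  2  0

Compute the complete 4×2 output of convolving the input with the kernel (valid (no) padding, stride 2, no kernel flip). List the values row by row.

Output[0,0]: The receptive field on the input at this output position is [15 8 15]. Elementwise product with the kernel and sum: 8·2.
Output[0,1]: The receptive field on the input at this output position is [15 10 2]. Elementwise product with the kernel and sum: 10·2.

16 20
6 22
4 14
18 10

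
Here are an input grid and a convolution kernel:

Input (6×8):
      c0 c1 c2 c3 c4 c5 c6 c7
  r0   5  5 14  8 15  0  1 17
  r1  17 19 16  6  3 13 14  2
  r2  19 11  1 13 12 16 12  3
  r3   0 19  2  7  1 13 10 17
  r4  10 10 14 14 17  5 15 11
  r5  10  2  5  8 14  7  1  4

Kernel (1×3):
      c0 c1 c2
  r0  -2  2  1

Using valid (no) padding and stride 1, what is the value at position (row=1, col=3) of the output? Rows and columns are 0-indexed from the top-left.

7

The receptive field on the input at this output position is [6 3 13]. Elementwise product with the kernel and sum: 6·-2 + 3·2 + 13·1.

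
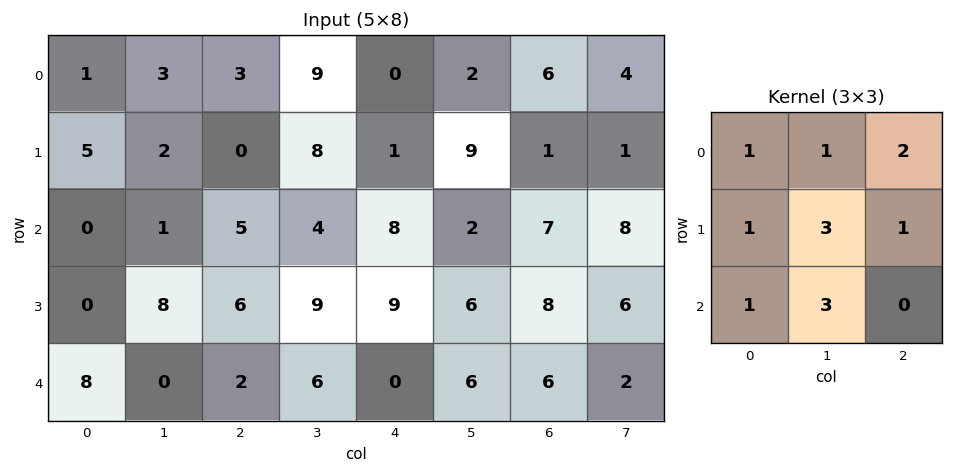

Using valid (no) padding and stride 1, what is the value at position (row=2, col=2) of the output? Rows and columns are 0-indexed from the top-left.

87

The receptive field on the input at this output position is [5 4 8 / 6 9 9 / 2 6 0]. Elementwise product with the kernel and sum: 5·1 + 4·1 + 8·2 + 6·1 + 9·3 + 9·1 + 2·1 + 6·3.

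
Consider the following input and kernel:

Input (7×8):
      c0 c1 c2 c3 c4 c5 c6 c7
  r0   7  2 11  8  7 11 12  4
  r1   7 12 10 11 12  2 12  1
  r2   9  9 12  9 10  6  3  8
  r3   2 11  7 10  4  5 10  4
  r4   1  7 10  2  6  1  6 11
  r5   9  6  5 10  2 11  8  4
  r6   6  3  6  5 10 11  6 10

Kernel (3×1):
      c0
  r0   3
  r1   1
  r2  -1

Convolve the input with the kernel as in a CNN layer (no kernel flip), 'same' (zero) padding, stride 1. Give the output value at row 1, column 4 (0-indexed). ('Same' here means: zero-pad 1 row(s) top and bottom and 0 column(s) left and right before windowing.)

23

The receptive field on the zero-padded input at this output position is [7 / 12 / 10]. Elementwise product with the kernel and sum: 7·3 + 12·1 + 10·-1.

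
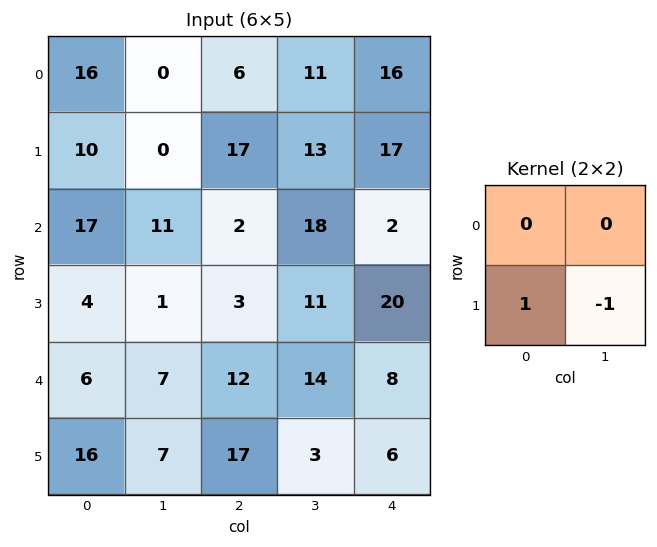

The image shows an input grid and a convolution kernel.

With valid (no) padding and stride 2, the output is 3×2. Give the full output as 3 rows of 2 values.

10 4
3 -8
9 14

Output[0,0]: The receptive field on the input at this output position is [16 0 / 10 0]. Elementwise product with the kernel and sum: 10·1 + 0·-1.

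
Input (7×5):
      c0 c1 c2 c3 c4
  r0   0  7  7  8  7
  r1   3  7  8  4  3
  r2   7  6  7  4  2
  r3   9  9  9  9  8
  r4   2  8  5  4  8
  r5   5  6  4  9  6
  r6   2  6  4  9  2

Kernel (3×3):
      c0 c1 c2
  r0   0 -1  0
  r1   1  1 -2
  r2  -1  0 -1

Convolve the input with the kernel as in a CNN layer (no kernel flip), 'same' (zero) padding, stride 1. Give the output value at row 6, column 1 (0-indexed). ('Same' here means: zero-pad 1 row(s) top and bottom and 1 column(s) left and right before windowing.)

The receptive field on the zero-padded input at this output position is [5 6 4 / 2 6 4 / 0 0 0]. Elementwise product with the kernel and sum: 6·-1 + 2·1 + 6·1 + 4·-2 + 0·-1 + 0·-1.

-6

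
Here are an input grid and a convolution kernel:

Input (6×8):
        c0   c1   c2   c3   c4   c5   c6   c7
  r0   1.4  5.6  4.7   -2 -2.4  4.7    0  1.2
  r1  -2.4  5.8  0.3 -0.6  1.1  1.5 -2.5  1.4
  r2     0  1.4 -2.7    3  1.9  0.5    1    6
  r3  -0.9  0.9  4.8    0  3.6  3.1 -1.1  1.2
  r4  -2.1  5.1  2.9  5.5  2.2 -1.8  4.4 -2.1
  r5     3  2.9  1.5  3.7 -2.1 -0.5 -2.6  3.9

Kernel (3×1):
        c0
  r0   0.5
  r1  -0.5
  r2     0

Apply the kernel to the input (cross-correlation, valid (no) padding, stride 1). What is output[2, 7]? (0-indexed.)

2.4

The receptive field on the input at this output position is [6 / 1.2 / -2.1]. Elementwise product with the kernel and sum: 6·0.5 + 1.2·-0.5.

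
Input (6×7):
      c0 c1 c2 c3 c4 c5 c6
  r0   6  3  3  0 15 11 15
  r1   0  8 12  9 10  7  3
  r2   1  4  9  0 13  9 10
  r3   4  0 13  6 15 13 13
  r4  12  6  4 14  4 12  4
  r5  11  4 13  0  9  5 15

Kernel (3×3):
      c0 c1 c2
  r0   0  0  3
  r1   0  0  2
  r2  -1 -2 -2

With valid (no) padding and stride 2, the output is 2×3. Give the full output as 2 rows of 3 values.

6 30 0
21 29 20

Output[0,0]: The receptive field on the input at this output position is [6 3 3 / 0 8 12 / 1 4 9]. Elementwise product with the kernel and sum: 3·3 + 12·2 + 1·-1 + 4·-2 + 9·-2.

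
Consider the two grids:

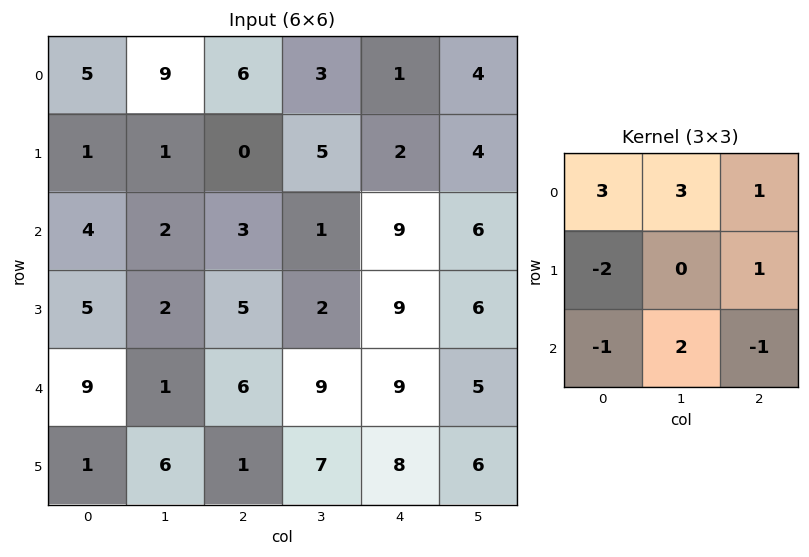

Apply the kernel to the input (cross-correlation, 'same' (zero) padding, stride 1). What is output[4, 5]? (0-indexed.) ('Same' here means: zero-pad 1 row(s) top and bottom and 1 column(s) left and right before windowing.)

The receptive field on the zero-padded input at this output position is [9 6 0 / 9 5 0 / 8 6 0]. Elementwise product with the kernel and sum: 9·3 + 6·3 + 0·1 + 9·-2 + 0·1 + 8·-1 + 6·2 + 0·-1.

31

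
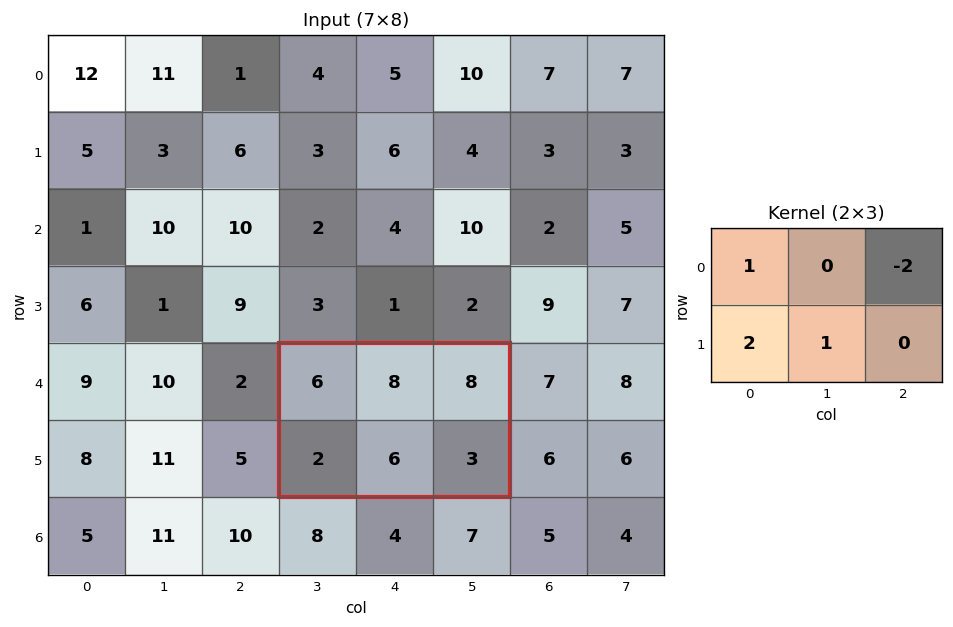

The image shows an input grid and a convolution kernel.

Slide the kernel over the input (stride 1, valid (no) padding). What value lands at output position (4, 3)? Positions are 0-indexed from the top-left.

0

The receptive field on the input at this output position is [6 8 8 / 2 6 3]. Elementwise product with the kernel and sum: 6·1 + 8·-2 + 2·2 + 6·1.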